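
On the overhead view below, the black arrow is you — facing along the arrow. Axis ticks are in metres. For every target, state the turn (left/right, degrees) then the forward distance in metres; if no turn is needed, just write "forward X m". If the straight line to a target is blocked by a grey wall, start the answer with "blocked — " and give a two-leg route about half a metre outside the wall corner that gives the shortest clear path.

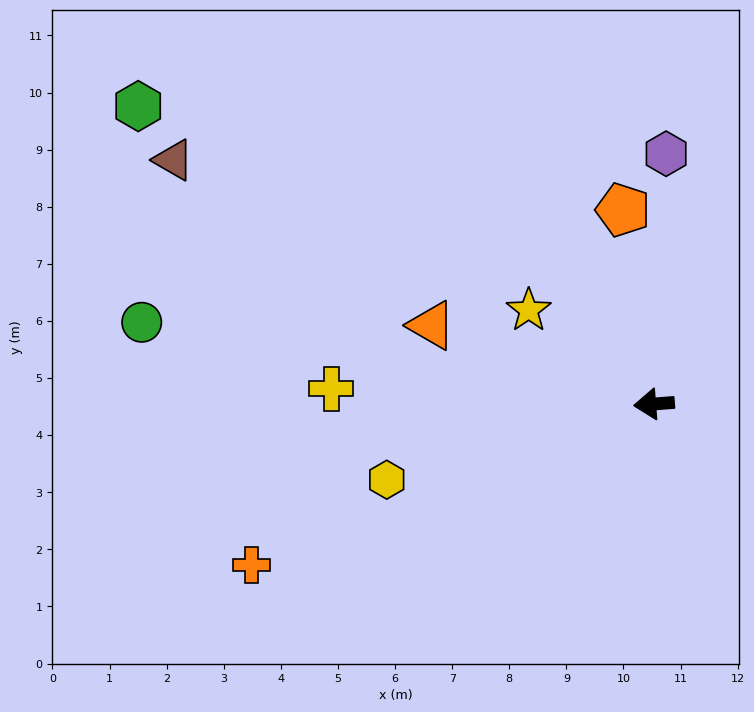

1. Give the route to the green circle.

turn right 13°, forward 9.1 m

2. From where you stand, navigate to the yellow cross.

turn right 7°, forward 5.7 m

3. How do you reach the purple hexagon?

turn right 97°, forward 4.4 m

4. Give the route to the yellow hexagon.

turn left 11°, forward 4.9 m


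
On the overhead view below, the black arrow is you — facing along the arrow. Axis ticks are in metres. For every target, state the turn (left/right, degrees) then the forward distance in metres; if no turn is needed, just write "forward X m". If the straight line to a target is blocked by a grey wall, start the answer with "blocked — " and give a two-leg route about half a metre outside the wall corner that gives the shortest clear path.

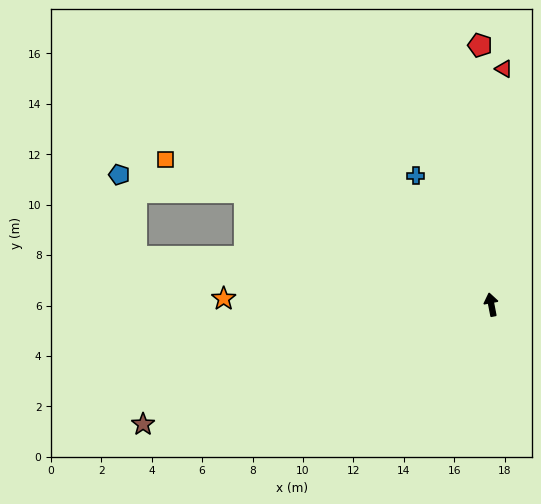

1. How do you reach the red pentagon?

turn right 8°, forward 10.3 m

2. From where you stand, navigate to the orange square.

turn left 55°, forward 14.1 m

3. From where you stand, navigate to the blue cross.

turn left 19°, forward 5.9 m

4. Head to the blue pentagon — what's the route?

blocked — turn left 55°, forward 10.8 m, then turn left 16°, forward 5.0 m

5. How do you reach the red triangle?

turn right 14°, forward 9.4 m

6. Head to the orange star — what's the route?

turn left 78°, forward 10.6 m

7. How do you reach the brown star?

turn left 98°, forward 14.6 m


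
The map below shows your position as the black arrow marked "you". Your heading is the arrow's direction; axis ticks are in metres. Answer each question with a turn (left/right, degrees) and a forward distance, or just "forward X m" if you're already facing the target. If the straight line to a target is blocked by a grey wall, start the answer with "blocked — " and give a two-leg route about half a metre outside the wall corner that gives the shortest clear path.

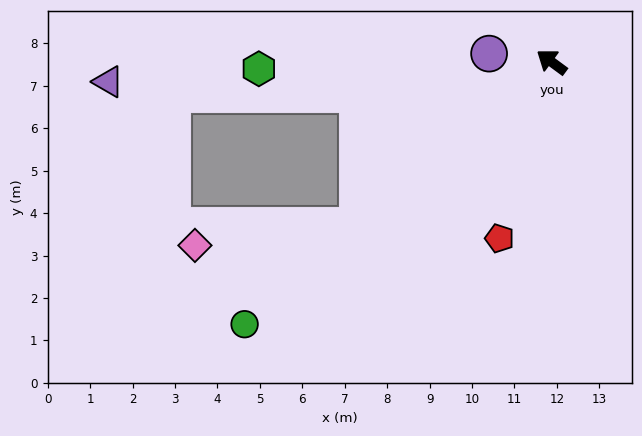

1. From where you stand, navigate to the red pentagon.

turn left 110°, forward 4.3 m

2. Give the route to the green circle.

turn left 77°, forward 9.5 m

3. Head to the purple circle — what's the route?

turn left 29°, forward 1.5 m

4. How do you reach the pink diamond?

blocked — turn left 76°, forward 6.0 m, then turn right 32°, forward 3.9 m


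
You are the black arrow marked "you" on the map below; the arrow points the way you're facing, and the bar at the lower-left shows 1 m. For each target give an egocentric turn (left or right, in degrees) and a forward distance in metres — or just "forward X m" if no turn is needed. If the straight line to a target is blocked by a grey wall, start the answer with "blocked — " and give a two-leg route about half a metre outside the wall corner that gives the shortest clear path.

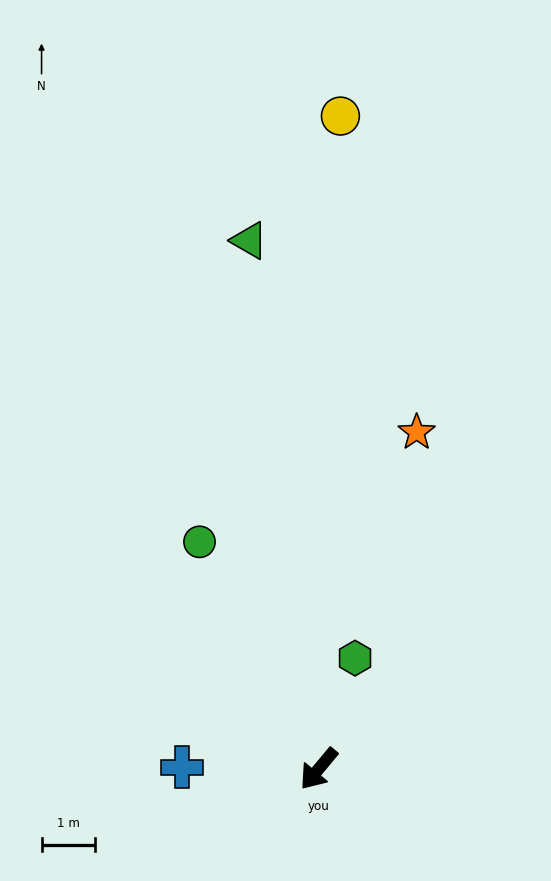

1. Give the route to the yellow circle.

turn right 142°, forward 12.2 m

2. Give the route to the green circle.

turn right 113°, forward 4.8 m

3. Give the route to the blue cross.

turn right 51°, forward 2.6 m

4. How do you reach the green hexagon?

turn right 158°, forward 2.2 m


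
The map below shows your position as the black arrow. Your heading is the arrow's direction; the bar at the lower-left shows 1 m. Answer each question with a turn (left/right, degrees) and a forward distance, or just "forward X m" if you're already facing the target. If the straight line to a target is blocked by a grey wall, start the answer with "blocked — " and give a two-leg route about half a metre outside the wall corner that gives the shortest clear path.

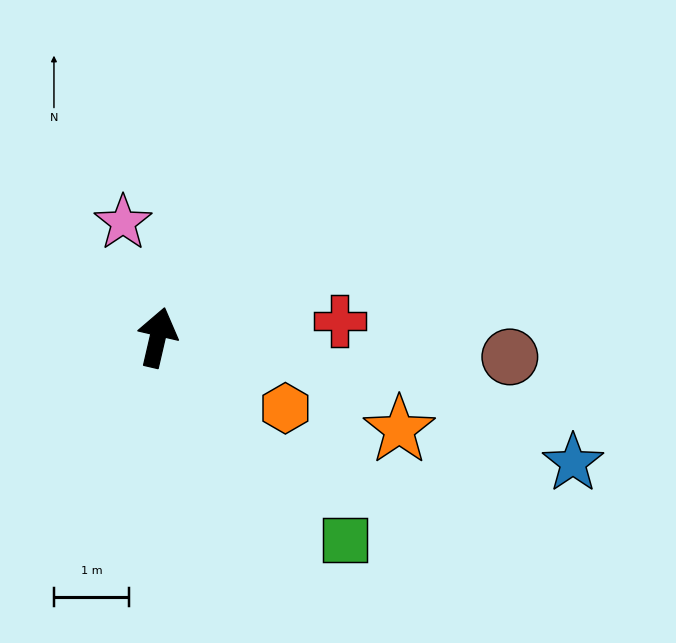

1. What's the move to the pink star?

turn left 30°, forward 1.6 m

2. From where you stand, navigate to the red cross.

turn right 72°, forward 2.4 m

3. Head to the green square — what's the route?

turn right 124°, forward 3.7 m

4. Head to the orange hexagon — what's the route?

turn right 106°, forward 1.9 m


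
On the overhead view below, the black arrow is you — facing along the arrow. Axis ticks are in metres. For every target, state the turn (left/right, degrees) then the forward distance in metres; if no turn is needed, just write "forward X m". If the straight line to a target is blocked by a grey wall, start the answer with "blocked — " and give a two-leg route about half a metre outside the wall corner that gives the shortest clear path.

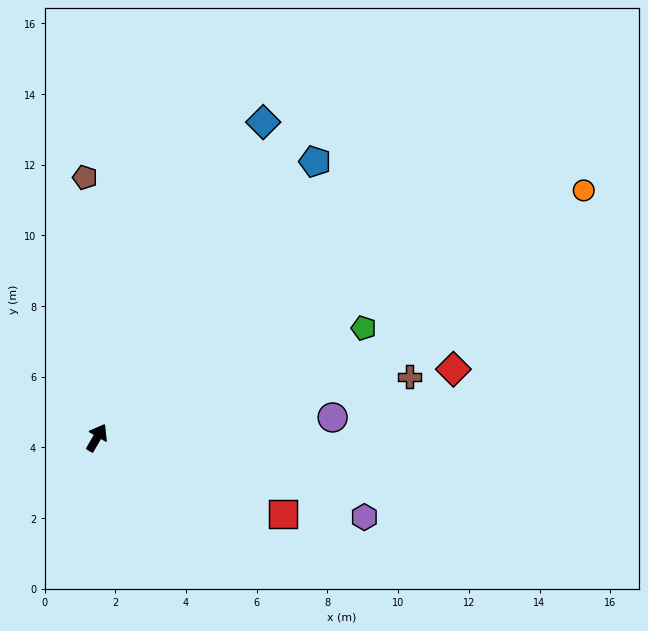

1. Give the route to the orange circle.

turn right 33°, forward 15.4 m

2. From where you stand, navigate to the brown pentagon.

turn left 33°, forward 7.4 m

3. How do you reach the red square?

turn right 82°, forward 5.7 m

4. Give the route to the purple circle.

turn right 55°, forward 6.7 m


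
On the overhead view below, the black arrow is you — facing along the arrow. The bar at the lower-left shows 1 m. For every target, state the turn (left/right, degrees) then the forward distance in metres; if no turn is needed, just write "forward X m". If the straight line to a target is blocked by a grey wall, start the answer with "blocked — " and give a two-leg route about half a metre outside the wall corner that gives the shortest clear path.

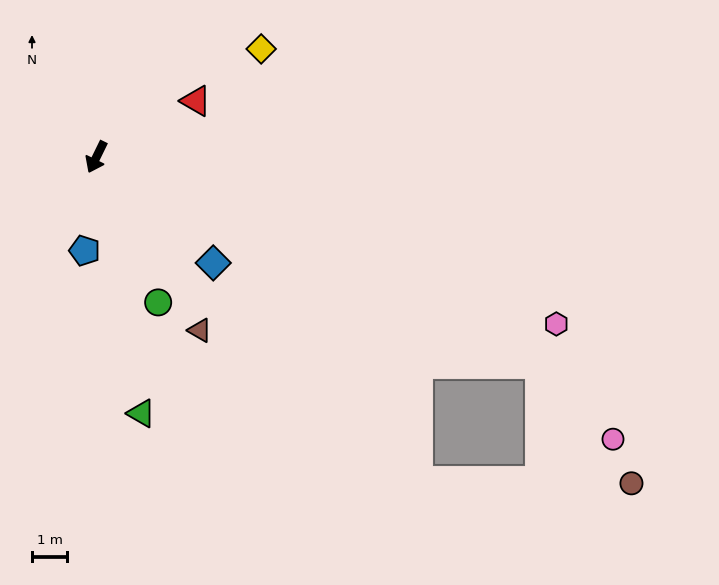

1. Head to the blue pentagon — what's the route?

turn left 19°, forward 2.7 m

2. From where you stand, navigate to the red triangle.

turn left 146°, forward 3.2 m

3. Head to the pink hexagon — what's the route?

turn left 96°, forward 13.8 m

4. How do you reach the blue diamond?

turn left 74°, forward 4.5 m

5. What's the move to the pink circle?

blocked — turn left 91°, forward 13.8 m, then turn right 21°, forward 3.0 m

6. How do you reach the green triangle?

turn left 36°, forward 7.3 m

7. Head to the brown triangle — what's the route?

turn left 57°, forward 5.7 m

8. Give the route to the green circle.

turn left 49°, forward 4.5 m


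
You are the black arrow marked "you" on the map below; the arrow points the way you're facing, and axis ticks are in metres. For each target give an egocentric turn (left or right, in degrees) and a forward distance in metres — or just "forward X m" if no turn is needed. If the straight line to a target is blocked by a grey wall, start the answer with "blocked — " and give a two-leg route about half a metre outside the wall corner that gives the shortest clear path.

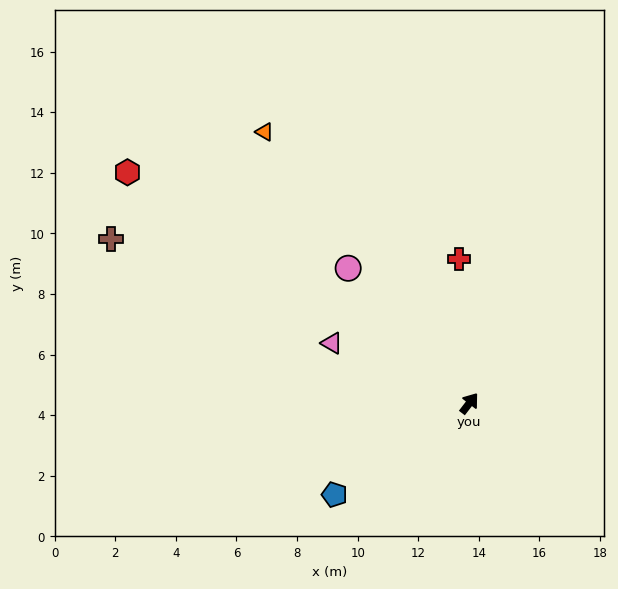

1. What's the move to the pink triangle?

turn left 104°, forward 5.0 m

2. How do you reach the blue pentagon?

turn left 162°, forward 5.4 m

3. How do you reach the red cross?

turn left 42°, forward 4.8 m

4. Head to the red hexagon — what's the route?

turn left 93°, forward 13.6 m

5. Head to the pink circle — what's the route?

turn left 79°, forward 6.0 m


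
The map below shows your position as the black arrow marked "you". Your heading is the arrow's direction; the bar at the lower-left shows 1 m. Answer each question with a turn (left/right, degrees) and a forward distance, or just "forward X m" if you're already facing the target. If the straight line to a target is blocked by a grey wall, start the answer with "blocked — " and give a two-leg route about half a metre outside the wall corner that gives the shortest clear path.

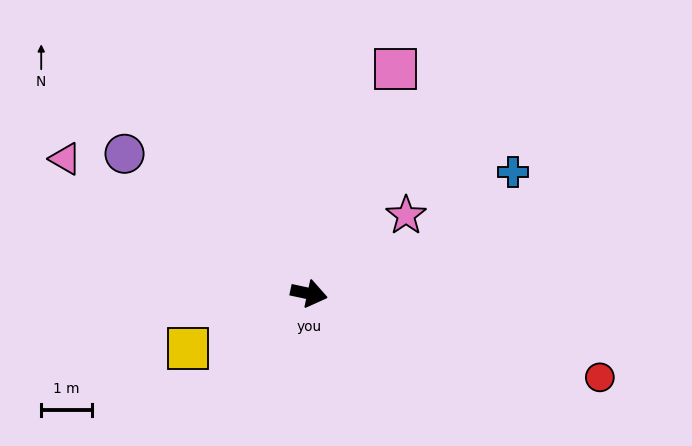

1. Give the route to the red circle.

turn right 4°, forward 6.0 m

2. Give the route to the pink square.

turn left 81°, forward 4.8 m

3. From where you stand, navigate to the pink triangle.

turn left 163°, forward 5.5 m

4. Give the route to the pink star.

turn left 51°, forward 2.5 m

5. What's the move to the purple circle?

turn left 155°, forward 4.6 m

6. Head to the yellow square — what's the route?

turn right 144°, forward 2.6 m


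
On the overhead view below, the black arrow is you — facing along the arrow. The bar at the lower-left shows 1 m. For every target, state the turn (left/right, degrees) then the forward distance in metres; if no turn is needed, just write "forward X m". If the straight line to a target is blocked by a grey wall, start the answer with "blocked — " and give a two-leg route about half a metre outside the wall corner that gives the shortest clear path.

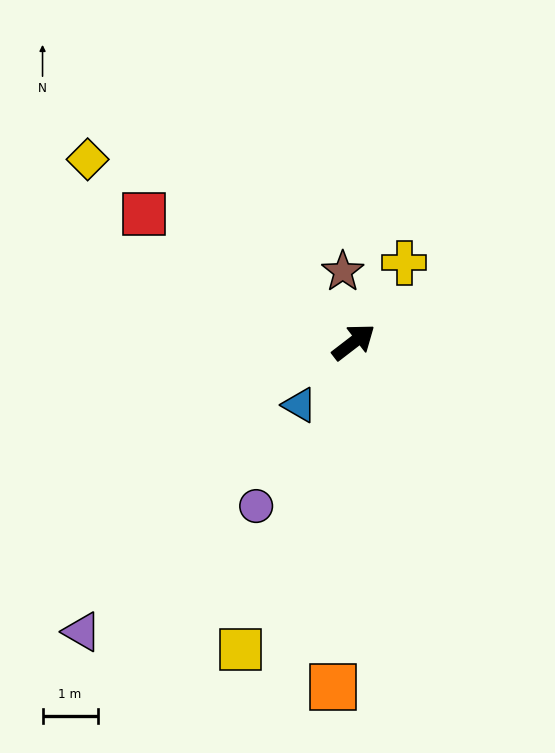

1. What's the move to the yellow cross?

turn left 20°, forward 1.7 m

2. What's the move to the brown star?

turn left 61°, forward 1.3 m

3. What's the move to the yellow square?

turn right 148°, forward 6.0 m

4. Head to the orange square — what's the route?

turn right 131°, forward 6.3 m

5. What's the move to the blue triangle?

turn right 168°, forward 1.5 m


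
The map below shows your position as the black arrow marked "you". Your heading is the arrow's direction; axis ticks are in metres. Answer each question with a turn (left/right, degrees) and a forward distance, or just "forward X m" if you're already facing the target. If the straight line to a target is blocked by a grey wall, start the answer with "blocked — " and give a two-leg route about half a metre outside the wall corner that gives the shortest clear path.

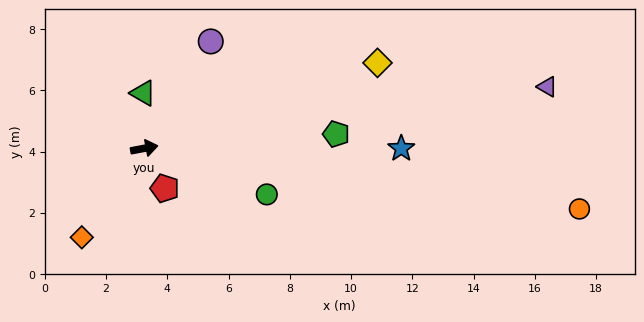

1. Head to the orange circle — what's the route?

turn right 19°, forward 14.3 m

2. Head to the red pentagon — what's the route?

turn right 74°, forward 1.5 m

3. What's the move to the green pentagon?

turn right 6°, forward 6.3 m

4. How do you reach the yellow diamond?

turn left 9°, forward 8.1 m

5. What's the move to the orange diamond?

turn right 136°, forward 3.5 m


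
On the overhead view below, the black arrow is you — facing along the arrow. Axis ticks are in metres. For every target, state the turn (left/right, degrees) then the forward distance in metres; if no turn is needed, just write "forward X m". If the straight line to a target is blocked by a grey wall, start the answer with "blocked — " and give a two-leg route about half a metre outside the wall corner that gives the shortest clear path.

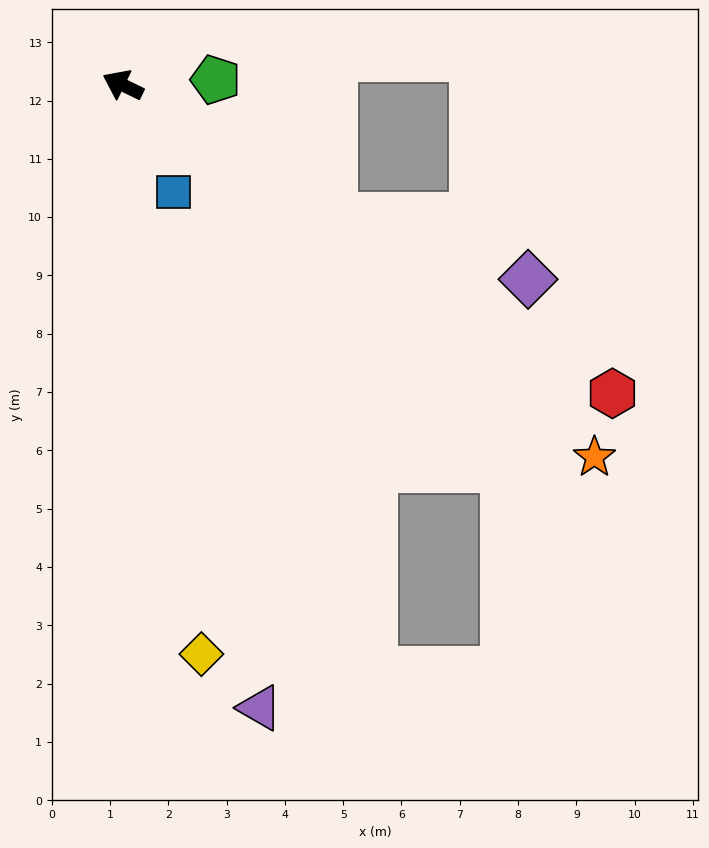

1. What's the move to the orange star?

turn left 168°, forward 10.3 m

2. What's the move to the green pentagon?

turn right 151°, forward 1.6 m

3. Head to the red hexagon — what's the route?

turn left 174°, forward 9.9 m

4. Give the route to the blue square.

turn left 141°, forward 2.0 m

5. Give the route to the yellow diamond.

turn left 124°, forward 9.9 m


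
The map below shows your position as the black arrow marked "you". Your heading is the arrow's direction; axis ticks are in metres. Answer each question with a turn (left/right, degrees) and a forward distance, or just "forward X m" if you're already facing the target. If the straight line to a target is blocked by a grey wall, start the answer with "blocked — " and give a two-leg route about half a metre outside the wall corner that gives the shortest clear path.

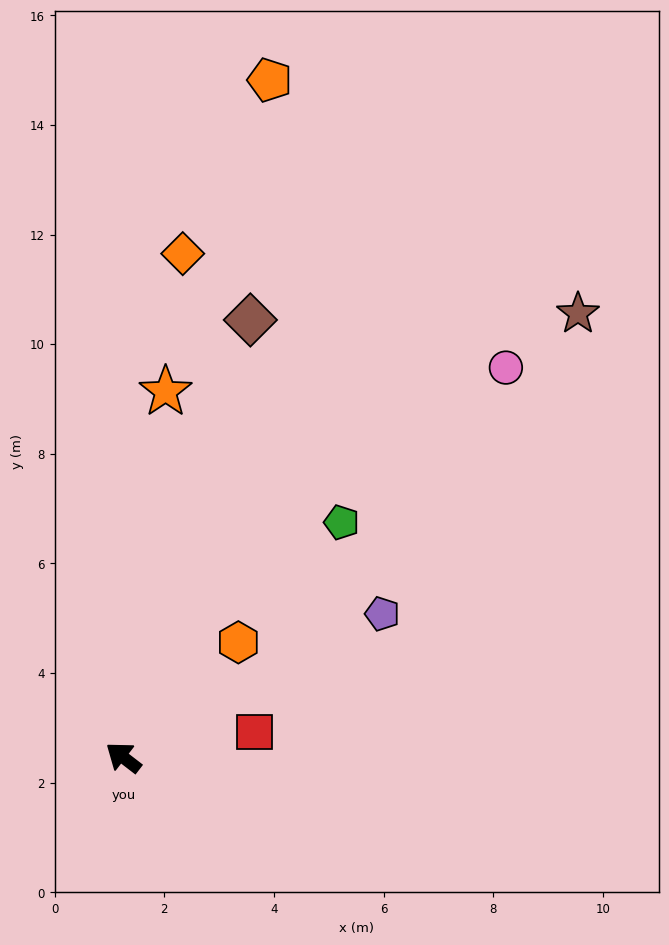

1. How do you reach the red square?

turn right 131°, forward 2.4 m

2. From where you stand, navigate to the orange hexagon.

turn right 97°, forward 3.0 m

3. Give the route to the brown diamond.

turn right 69°, forward 8.3 m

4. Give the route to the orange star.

turn right 59°, forward 6.7 m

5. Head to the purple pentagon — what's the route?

turn right 113°, forward 5.4 m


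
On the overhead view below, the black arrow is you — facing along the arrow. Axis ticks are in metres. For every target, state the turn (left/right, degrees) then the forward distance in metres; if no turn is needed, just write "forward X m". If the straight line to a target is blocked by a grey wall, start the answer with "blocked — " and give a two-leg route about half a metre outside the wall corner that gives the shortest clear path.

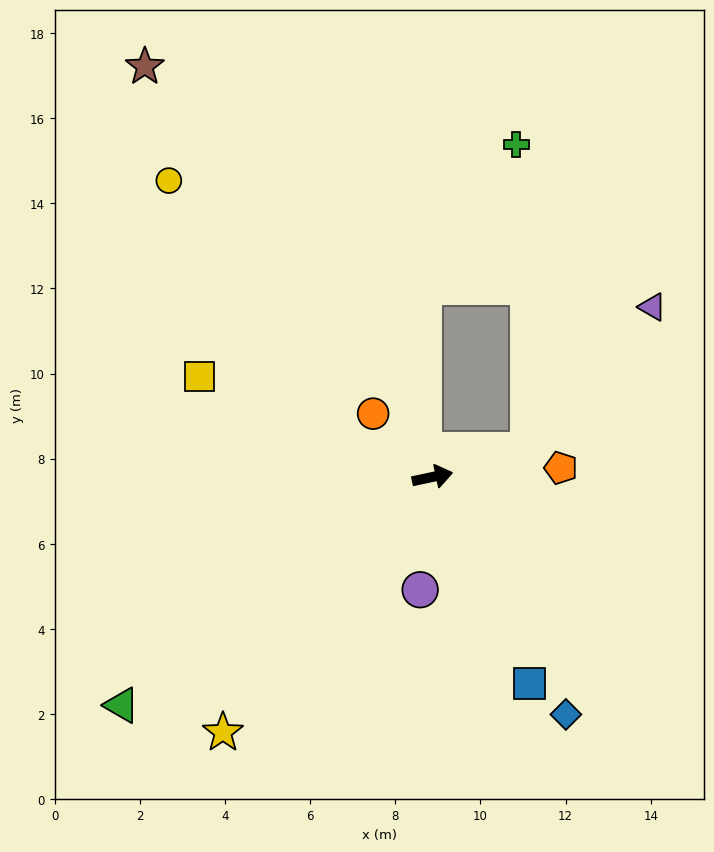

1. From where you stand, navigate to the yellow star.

turn right 141°, forward 7.8 m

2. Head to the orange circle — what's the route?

turn left 121°, forward 2.0 m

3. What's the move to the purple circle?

turn right 108°, forward 2.7 m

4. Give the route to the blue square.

turn right 77°, forward 5.4 m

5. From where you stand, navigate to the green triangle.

turn right 156°, forward 9.1 m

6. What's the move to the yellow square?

turn left 145°, forward 6.0 m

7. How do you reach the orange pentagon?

turn right 8°, forward 3.0 m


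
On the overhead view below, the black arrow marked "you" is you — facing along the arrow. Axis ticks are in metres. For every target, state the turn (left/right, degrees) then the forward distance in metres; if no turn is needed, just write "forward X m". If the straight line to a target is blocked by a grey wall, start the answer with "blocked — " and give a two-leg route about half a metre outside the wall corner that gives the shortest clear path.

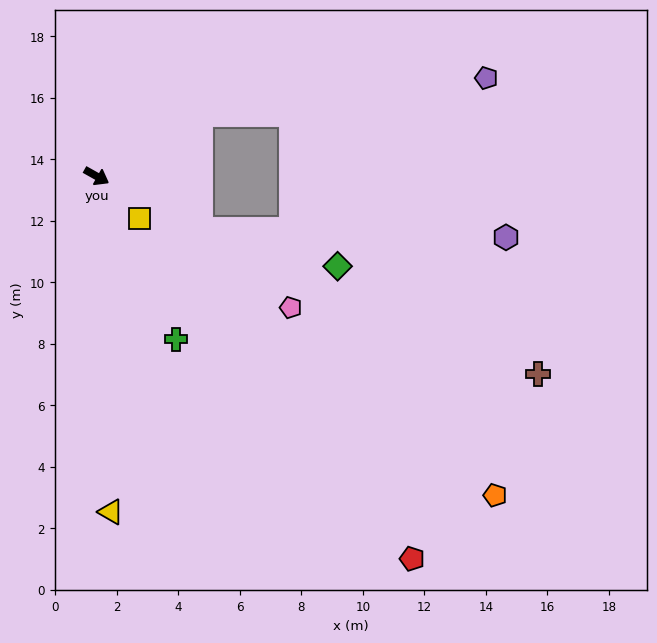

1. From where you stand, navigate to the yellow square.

turn right 15°, forward 2.0 m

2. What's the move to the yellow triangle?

turn right 58°, forward 10.9 m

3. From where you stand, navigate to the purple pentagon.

blocked — turn left 60°, forward 3.9 m, then turn right 23°, forward 9.4 m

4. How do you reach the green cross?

turn right 35°, forward 5.9 m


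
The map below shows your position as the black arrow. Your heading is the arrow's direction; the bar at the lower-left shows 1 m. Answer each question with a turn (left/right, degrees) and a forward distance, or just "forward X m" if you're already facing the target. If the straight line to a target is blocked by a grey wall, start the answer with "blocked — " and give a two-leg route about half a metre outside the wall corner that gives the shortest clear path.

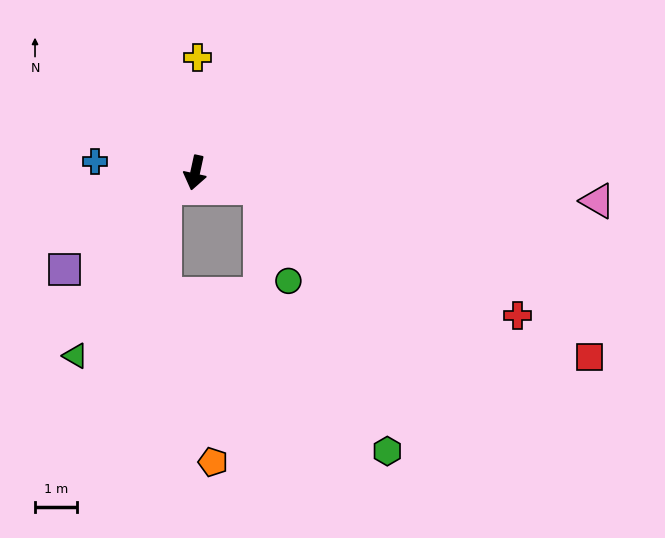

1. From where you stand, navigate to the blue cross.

turn right 84°, forward 2.4 m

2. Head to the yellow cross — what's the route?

turn right 169°, forward 2.8 m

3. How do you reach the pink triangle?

turn left 98°, forward 9.7 m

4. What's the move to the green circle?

blocked — turn left 90°, forward 1.6 m, then turn right 61°, forward 2.3 m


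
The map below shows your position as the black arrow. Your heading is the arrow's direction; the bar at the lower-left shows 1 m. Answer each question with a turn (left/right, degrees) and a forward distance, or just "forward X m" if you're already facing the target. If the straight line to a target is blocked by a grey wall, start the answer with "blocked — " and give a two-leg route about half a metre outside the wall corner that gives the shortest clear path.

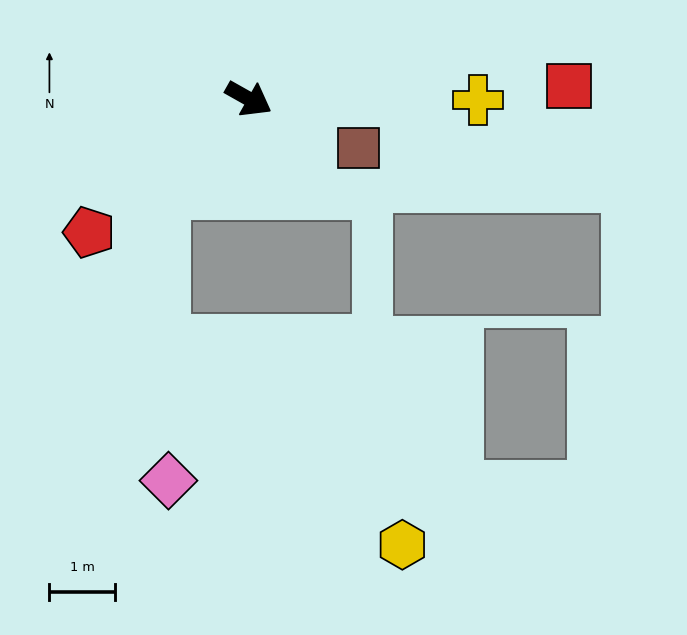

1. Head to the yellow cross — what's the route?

turn left 29°, forward 3.5 m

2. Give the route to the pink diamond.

blocked — turn right 104°, forward 1.9 m, then turn left 45°, forward 4.4 m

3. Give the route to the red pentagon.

turn right 111°, forward 3.2 m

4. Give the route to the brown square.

turn left 5°, forward 1.8 m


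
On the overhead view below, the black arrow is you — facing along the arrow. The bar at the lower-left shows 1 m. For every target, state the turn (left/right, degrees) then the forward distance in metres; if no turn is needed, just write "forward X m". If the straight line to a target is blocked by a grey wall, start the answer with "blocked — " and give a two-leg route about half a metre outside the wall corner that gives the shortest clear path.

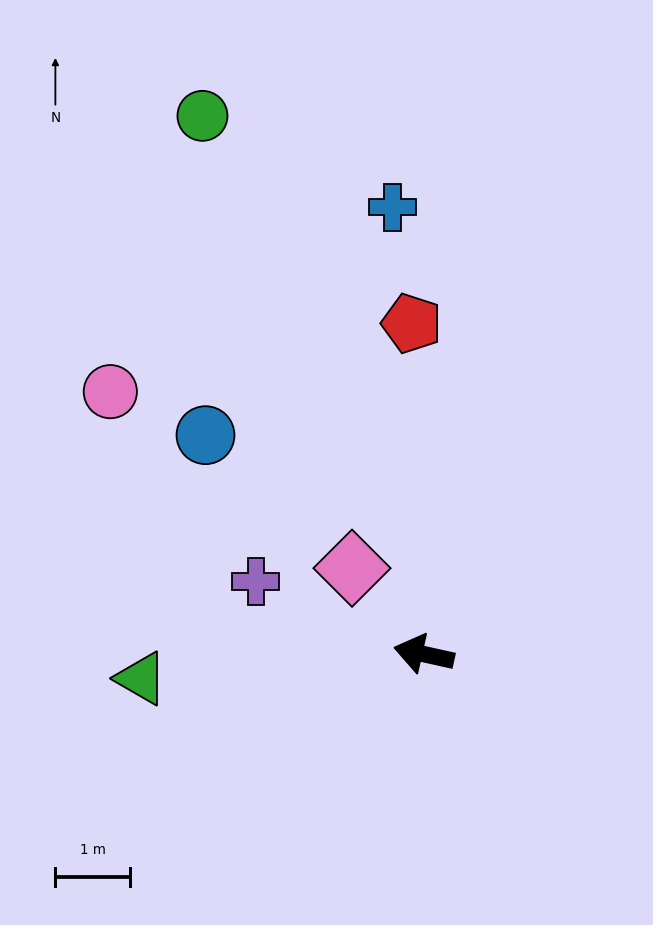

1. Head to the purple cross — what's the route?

turn right 11°, forward 2.5 m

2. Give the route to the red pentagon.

turn right 75°, forward 4.5 m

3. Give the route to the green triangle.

turn left 17°, forward 3.8 m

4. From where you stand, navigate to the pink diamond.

turn right 38°, forward 1.5 m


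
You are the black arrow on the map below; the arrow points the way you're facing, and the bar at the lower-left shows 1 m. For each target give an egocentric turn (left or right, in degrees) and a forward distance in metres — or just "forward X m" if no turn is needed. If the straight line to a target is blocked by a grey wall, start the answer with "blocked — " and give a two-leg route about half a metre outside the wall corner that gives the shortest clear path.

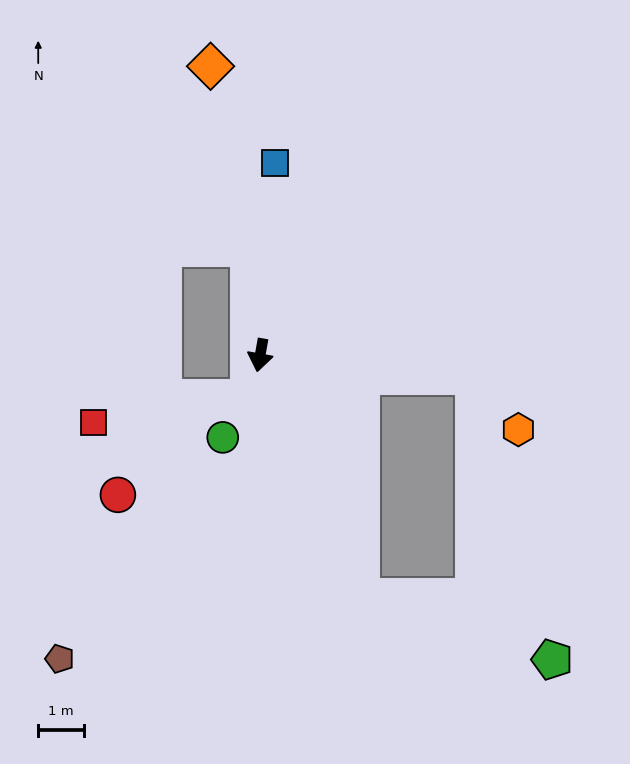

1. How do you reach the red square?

blocked — turn right 3°, forward 1.0 m, then turn right 68°, forward 3.4 m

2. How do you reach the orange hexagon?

blocked — turn left 95°, forward 4.7 m, then turn right 46°, forward 1.5 m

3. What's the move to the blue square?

turn right 174°, forward 4.2 m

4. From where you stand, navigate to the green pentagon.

blocked — turn left 32°, forward 5.7 m, then turn left 50°, forward 4.4 m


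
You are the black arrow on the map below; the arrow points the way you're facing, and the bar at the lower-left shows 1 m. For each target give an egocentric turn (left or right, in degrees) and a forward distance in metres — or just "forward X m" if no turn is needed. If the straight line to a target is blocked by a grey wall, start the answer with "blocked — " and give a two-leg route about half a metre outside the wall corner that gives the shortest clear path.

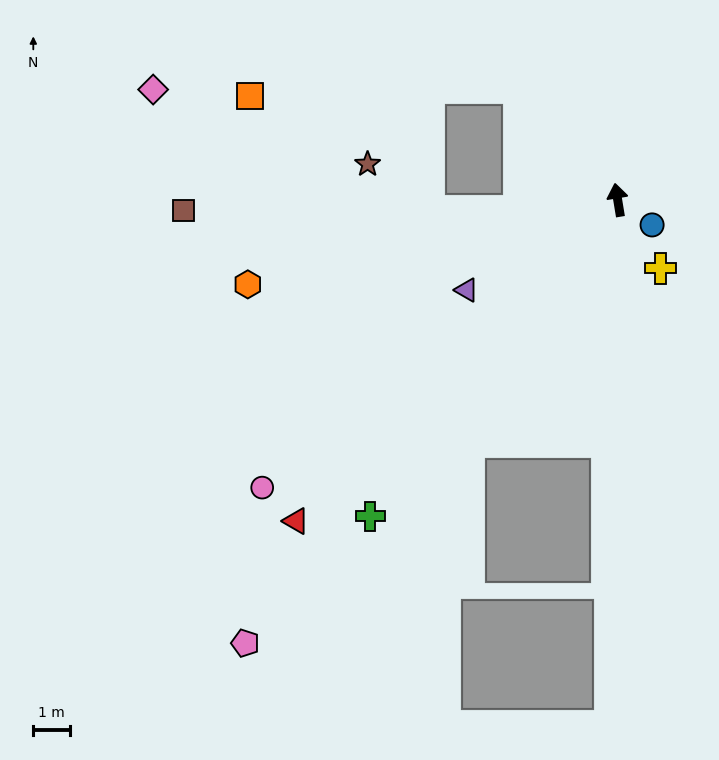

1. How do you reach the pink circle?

turn left 120°, forward 12.4 m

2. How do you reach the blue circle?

turn right 135°, forward 1.2 m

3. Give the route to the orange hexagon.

turn left 94°, forward 10.2 m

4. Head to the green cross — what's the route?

turn left 133°, forward 10.9 m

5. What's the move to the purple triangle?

turn left 111°, forward 4.8 m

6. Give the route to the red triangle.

turn left 126°, forward 12.3 m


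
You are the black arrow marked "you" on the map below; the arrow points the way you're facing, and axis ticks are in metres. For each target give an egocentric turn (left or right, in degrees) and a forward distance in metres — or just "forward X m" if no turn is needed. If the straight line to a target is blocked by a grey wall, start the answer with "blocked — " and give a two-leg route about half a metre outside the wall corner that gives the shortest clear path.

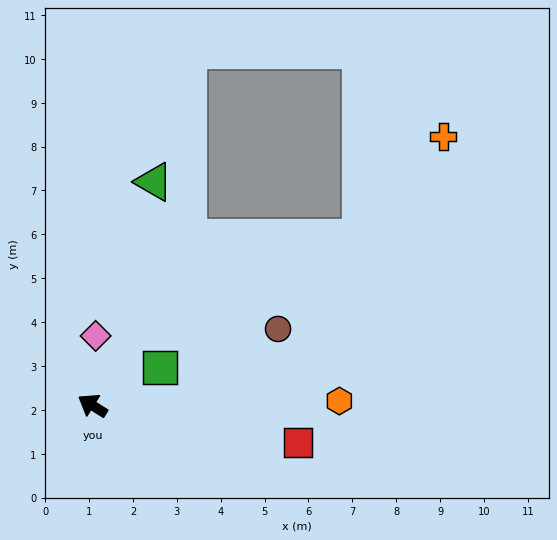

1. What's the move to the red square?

turn right 158°, forward 4.8 m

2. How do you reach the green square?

turn right 119°, forward 1.8 m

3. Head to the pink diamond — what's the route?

turn right 61°, forward 1.6 m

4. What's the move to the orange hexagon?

turn right 147°, forward 5.6 m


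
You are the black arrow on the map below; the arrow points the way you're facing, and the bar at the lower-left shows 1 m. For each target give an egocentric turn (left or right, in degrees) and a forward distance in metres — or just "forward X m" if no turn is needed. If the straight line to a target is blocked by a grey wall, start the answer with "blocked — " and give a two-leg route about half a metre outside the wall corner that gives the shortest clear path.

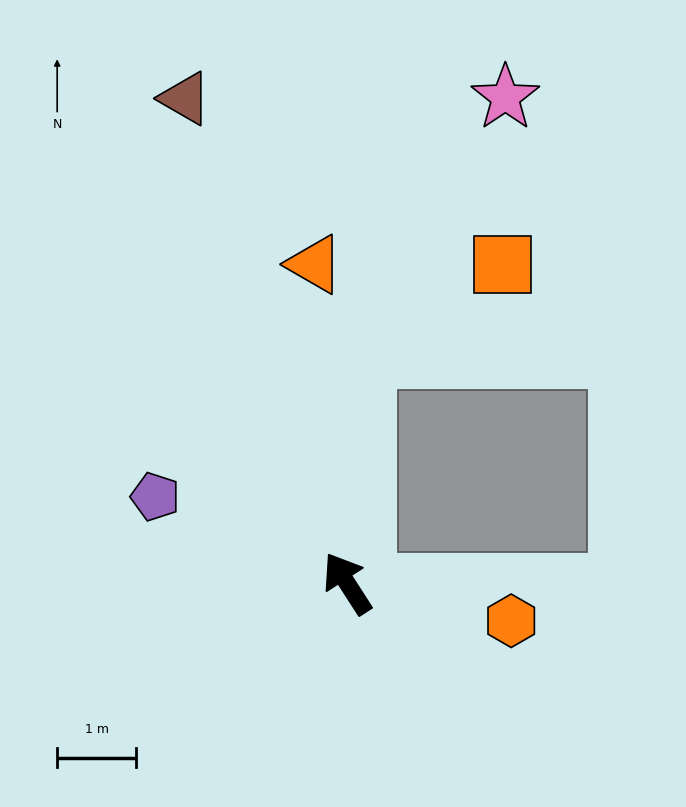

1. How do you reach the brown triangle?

turn right 14°, forward 6.5 m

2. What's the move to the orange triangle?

turn right 27°, forward 4.1 m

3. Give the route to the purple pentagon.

turn left 33°, forward 2.7 m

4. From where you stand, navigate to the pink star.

blocked — turn right 37°, forward 2.9 m, then turn right 25°, forward 3.7 m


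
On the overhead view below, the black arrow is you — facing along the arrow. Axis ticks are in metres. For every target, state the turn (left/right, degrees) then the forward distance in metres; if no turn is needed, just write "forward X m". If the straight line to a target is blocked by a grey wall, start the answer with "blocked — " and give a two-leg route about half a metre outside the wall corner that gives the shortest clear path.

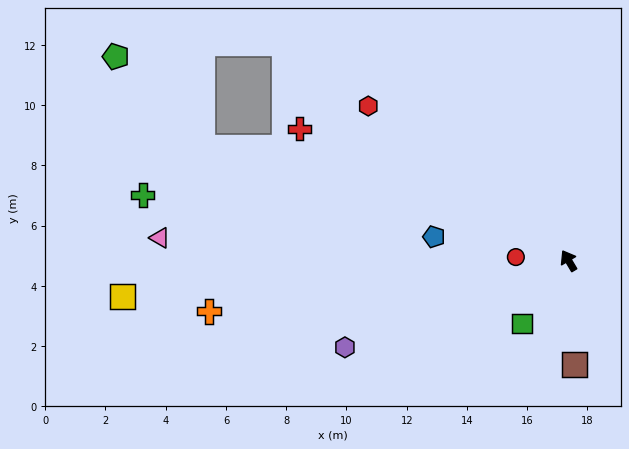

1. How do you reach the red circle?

turn left 55°, forward 1.8 m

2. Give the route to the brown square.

turn left 153°, forward 3.4 m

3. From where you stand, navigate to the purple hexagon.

turn left 80°, forward 8.0 m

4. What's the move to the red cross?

turn left 33°, forward 9.9 m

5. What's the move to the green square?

turn left 113°, forward 2.6 m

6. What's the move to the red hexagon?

turn left 22°, forward 8.4 m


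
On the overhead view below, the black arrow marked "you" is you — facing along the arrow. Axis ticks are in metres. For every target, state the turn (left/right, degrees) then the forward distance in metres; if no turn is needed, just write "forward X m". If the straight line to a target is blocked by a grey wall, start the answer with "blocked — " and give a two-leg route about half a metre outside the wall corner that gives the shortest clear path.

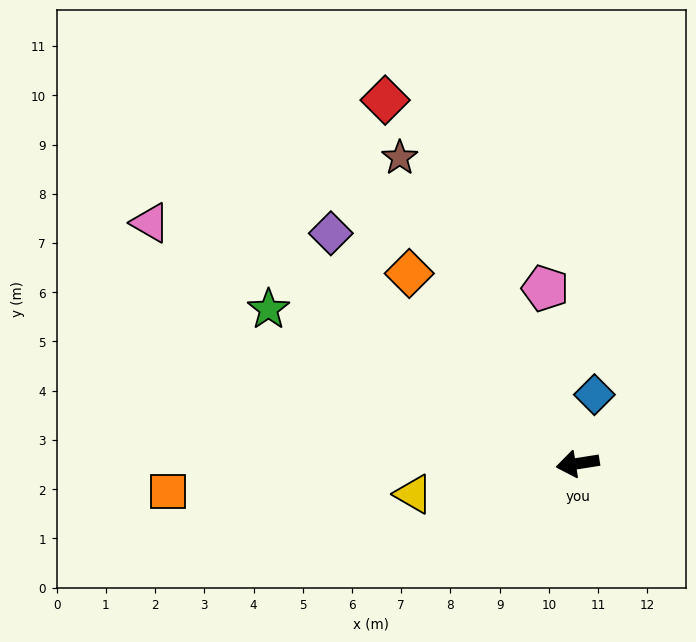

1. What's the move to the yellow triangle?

forward 3.4 m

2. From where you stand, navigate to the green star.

turn right 36°, forward 7.0 m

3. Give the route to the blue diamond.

turn right 113°, forward 1.4 m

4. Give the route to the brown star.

turn right 69°, forward 7.2 m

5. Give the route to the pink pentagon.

turn right 88°, forward 3.6 m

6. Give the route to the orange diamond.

turn right 57°, forward 5.2 m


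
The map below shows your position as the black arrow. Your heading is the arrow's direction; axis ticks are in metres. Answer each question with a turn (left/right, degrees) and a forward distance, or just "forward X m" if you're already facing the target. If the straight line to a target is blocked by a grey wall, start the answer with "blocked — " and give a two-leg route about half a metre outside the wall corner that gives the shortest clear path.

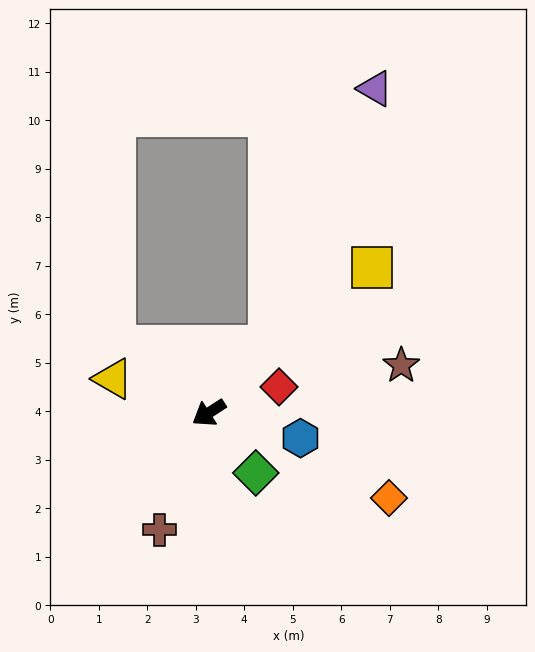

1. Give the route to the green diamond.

turn left 95°, forward 1.6 m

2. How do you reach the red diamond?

turn left 167°, forward 1.5 m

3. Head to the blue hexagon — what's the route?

turn left 132°, forward 2.0 m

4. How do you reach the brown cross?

turn left 34°, forward 2.6 m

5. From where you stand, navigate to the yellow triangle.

turn right 52°, forward 2.1 m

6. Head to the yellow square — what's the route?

turn right 171°, forward 4.5 m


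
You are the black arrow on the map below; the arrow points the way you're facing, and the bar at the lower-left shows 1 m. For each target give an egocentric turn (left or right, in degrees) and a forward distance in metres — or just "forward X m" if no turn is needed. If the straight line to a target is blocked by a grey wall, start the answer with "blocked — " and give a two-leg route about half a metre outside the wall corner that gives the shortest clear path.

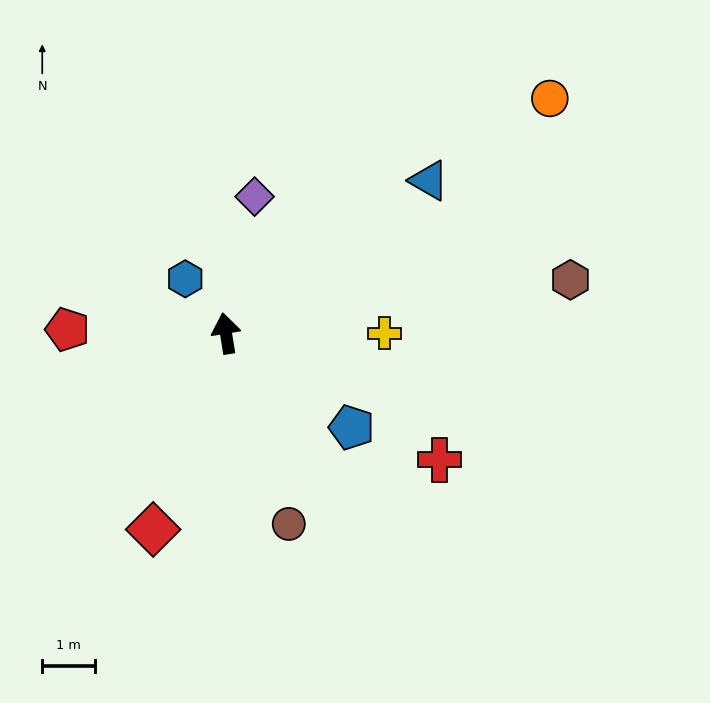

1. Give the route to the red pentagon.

turn left 80°, forward 3.0 m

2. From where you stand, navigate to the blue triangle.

turn right 62°, forward 4.8 m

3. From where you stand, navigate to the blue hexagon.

turn left 28°, forward 1.3 m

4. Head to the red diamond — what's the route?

turn left 151°, forward 3.9 m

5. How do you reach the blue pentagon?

turn right 136°, forward 3.0 m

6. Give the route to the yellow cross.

turn right 99°, forward 3.0 m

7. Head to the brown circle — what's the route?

turn right 171°, forward 3.8 m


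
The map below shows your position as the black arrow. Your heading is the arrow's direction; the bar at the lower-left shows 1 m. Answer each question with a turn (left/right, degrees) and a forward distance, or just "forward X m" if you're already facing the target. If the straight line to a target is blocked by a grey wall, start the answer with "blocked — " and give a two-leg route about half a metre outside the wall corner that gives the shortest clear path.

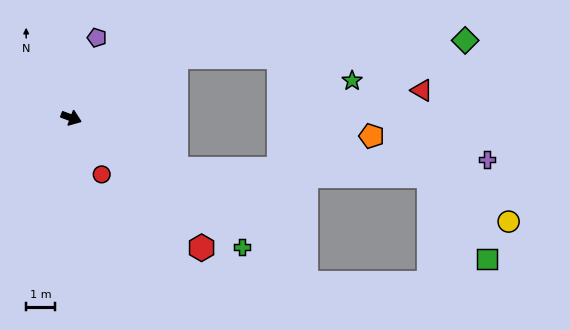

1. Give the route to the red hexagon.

turn right 24°, forward 6.4 m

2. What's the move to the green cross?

turn right 16°, forward 7.5 m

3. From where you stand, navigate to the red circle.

turn right 41°, forward 2.2 m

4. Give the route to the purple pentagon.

turn left 93°, forward 2.9 m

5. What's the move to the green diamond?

blocked — turn left 51°, forward 4.2 m, then turn right 27°, forward 10.1 m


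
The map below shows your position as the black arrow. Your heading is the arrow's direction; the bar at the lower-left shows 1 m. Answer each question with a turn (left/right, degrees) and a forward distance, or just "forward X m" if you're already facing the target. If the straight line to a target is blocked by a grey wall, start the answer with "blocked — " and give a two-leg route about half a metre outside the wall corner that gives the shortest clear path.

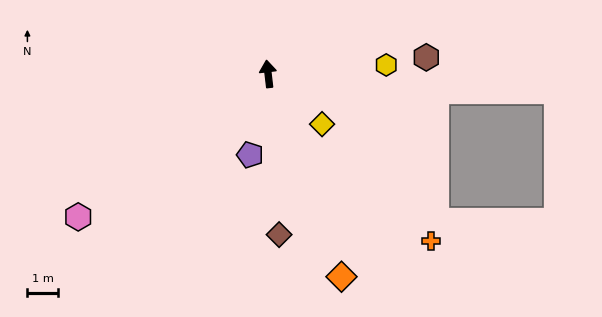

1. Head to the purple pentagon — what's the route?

turn left 161°, forward 2.7 m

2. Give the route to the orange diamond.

turn right 167°, forward 7.1 m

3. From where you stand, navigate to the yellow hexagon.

turn right 92°, forward 3.9 m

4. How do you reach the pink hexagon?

turn left 120°, forward 7.8 m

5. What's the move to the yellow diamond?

turn right 140°, forward 2.4 m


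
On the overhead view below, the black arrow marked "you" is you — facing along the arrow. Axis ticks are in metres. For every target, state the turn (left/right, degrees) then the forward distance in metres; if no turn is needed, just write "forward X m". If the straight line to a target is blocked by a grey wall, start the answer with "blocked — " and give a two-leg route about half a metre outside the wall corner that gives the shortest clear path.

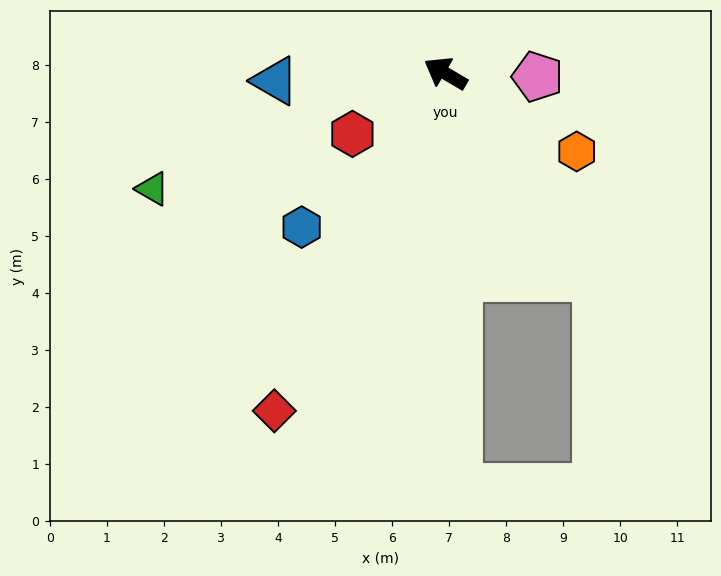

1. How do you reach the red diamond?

turn left 94°, forward 6.6 m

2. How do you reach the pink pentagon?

turn right 152°, forward 1.6 m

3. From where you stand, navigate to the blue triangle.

turn left 33°, forward 3.0 m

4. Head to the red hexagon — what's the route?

turn left 64°, forward 1.9 m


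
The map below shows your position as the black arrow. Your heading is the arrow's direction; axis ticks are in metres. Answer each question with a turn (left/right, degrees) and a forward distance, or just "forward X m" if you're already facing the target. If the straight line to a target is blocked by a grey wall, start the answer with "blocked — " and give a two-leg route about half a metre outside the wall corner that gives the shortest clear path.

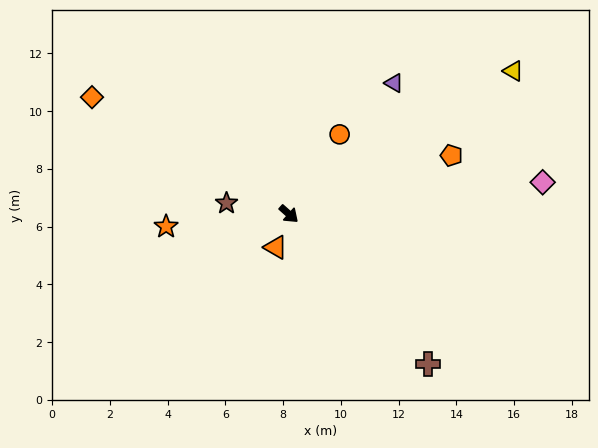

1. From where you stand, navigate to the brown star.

turn right 148°, forward 2.2 m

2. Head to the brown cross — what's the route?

turn right 6°, forward 7.1 m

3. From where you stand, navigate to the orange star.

turn right 133°, forward 4.3 m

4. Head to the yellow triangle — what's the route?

turn left 74°, forward 9.2 m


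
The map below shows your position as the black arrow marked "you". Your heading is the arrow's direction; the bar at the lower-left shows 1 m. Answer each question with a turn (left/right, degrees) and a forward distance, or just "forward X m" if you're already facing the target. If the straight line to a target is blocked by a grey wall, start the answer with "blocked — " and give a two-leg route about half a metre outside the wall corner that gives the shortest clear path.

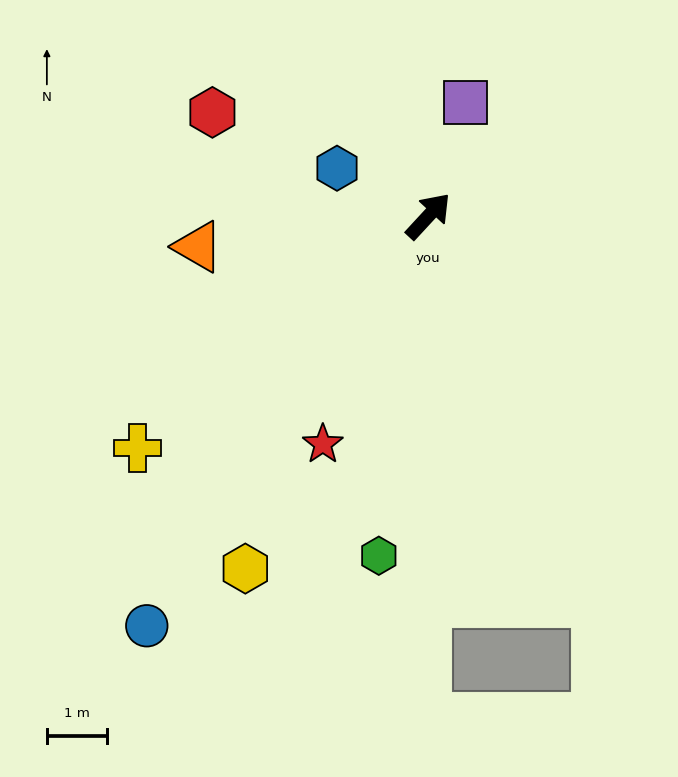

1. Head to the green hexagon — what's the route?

turn right 146°, forward 5.7 m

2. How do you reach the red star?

turn right 162°, forward 4.2 m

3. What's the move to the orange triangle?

turn left 140°, forward 3.9 m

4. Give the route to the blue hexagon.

turn left 105°, forward 1.7 m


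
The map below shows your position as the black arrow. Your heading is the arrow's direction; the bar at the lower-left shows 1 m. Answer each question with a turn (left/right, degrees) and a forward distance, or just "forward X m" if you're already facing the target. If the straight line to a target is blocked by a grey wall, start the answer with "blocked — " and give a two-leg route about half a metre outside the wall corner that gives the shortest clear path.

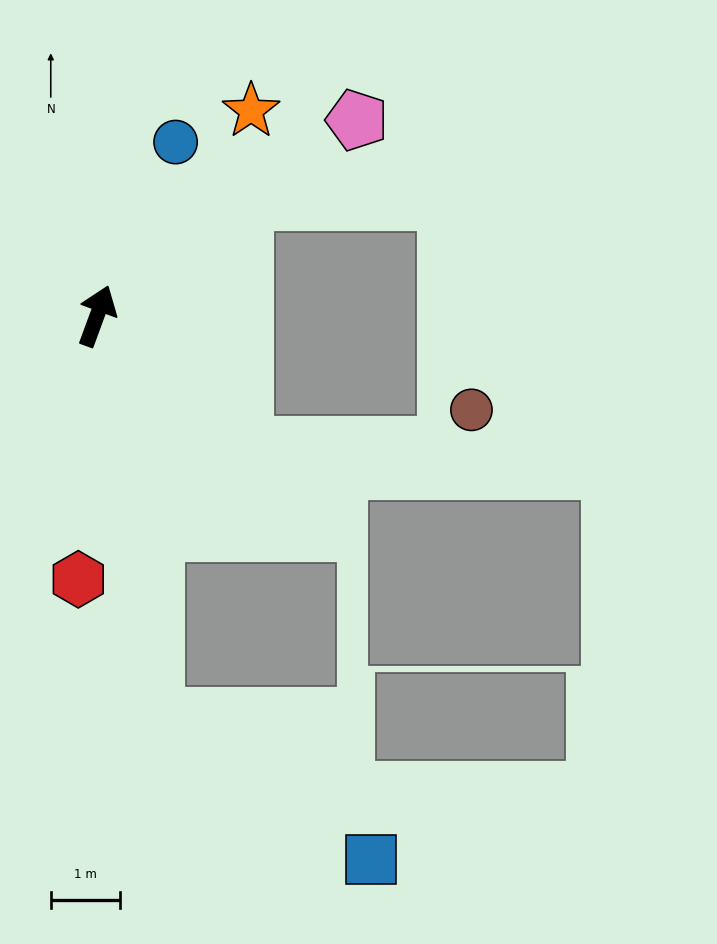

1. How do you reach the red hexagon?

turn right 164°, forward 3.8 m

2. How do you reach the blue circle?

turn right 4°, forward 2.8 m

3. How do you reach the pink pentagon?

turn right 33°, forward 4.7 m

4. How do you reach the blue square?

blocked — turn right 152°, forward 5.9 m, then turn left 49°, forward 3.8 m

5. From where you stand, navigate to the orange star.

turn right 17°, forward 3.7 m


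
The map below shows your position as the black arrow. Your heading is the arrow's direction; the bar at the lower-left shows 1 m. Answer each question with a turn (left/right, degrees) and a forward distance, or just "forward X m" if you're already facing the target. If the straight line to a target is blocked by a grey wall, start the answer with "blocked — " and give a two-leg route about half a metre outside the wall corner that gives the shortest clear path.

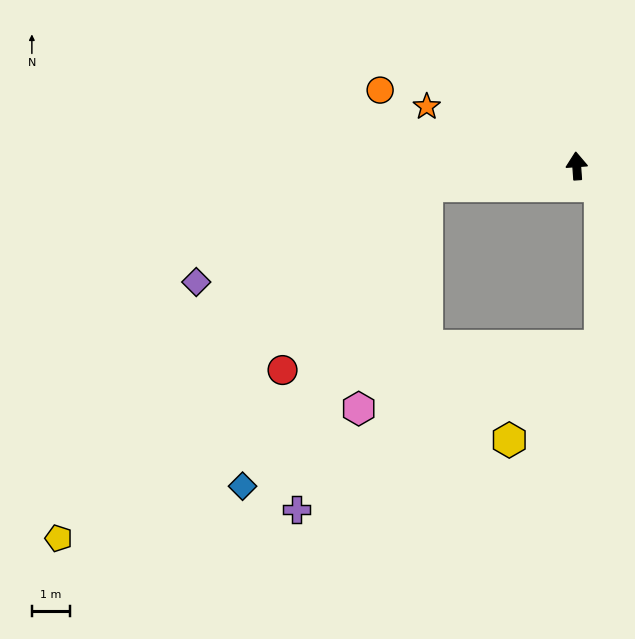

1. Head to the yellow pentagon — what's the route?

blocked — turn left 94°, forward 3.9 m, then turn left 36°, forward 13.3 m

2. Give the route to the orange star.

turn left 64°, forward 4.2 m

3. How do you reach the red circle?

blocked — turn left 94°, forward 3.9 m, then turn left 44°, forward 6.1 m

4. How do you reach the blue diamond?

blocked — turn left 94°, forward 3.9 m, then turn left 50°, forward 9.2 m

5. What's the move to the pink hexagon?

blocked — turn left 94°, forward 3.9 m, then turn left 65°, forward 6.1 m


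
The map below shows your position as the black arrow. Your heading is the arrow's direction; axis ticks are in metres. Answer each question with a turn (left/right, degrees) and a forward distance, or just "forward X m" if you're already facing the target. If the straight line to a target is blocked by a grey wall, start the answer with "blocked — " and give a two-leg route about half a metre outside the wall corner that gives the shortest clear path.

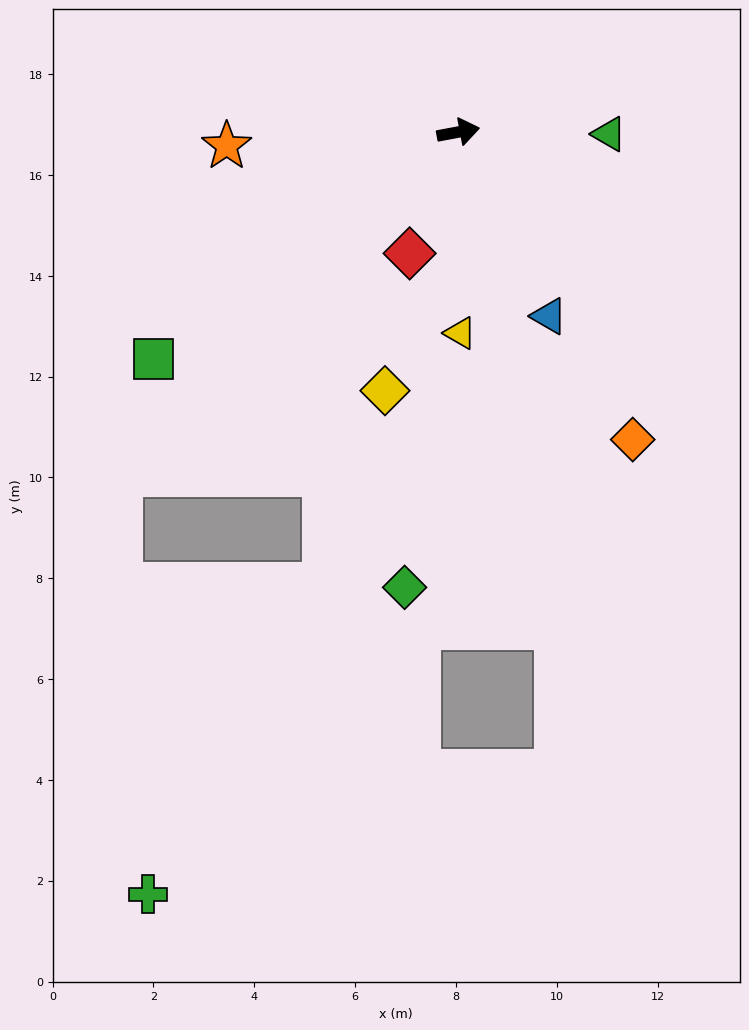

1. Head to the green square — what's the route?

turn right 154°, forward 7.5 m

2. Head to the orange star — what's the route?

turn left 173°, forward 4.6 m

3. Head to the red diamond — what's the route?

turn right 122°, forward 2.6 m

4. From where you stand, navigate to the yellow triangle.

turn right 100°, forward 4.0 m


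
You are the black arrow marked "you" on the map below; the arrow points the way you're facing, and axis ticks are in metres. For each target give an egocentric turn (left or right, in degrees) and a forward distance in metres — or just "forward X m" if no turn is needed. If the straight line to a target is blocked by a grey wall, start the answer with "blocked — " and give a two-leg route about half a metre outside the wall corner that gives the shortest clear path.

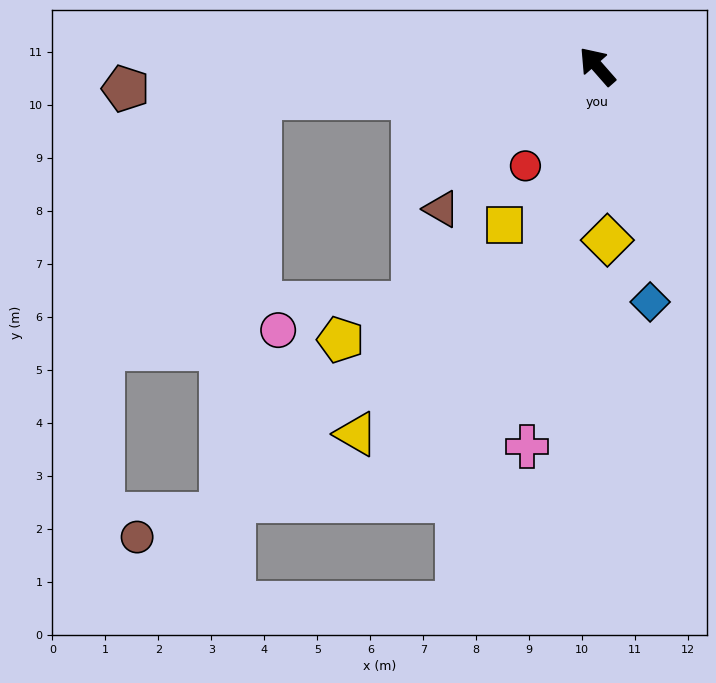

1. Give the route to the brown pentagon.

turn left 51°, forward 8.9 m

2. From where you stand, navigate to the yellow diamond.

turn left 142°, forward 3.3 m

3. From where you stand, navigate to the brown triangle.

turn left 91°, forward 4.0 m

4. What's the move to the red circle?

turn left 103°, forward 2.3 m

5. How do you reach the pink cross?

turn left 128°, forward 7.3 m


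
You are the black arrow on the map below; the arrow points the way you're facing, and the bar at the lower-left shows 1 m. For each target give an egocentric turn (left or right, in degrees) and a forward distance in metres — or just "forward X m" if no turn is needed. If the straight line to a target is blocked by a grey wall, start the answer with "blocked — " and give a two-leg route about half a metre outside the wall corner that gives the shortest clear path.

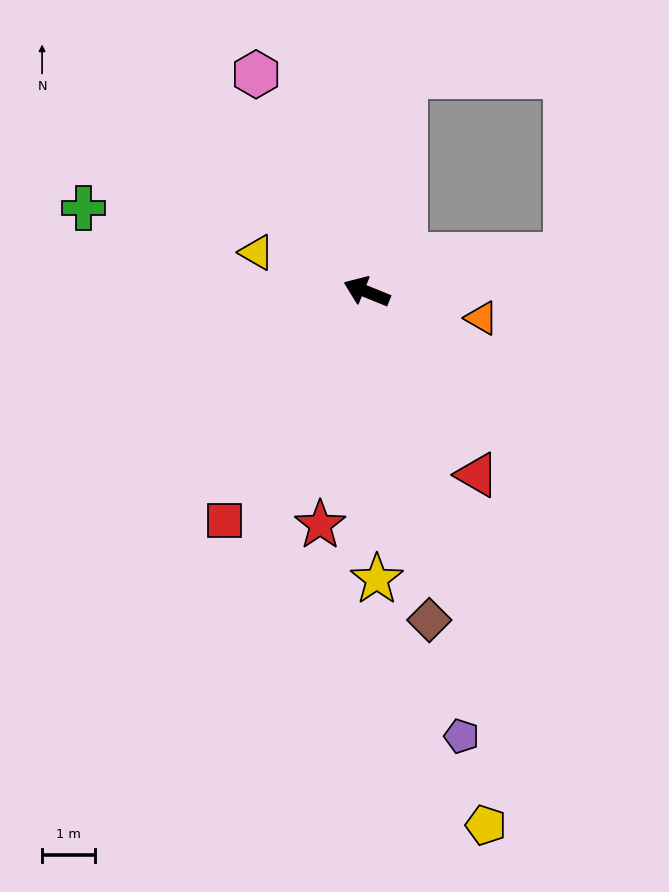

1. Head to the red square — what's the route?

turn left 80°, forward 5.1 m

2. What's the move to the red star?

turn left 101°, forward 4.5 m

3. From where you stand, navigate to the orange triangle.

turn right 171°, forward 2.2 m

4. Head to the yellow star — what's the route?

turn left 114°, forward 5.4 m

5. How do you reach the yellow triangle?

turn left 2°, forward 2.2 m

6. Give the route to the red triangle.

turn left 143°, forward 4.0 m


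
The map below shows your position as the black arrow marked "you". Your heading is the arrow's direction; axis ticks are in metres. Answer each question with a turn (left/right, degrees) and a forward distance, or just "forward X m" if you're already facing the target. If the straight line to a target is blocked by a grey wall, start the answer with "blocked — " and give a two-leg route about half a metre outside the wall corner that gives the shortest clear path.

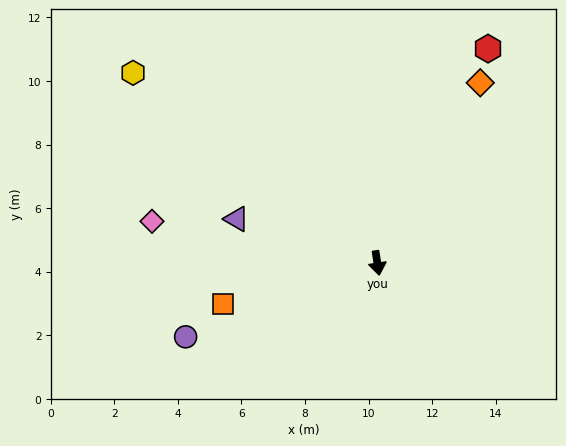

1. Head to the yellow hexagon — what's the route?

turn right 137°, forward 9.7 m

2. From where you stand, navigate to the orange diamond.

turn left 142°, forward 6.5 m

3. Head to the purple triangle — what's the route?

turn right 116°, forward 4.6 m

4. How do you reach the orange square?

turn right 84°, forward 5.0 m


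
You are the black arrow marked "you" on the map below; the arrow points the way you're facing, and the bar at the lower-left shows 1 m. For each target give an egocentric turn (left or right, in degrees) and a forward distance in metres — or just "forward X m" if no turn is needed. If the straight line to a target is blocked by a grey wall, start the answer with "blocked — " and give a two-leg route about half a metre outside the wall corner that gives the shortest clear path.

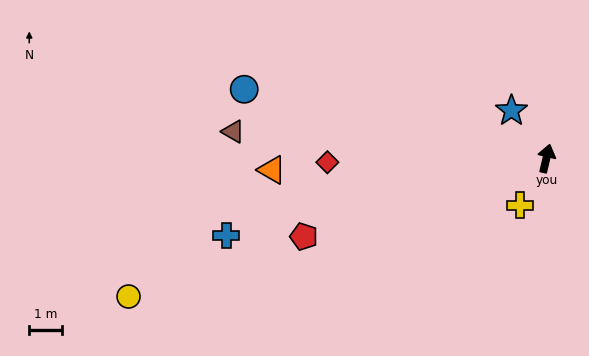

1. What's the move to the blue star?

turn left 49°, forward 1.8 m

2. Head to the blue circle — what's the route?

turn left 90°, forward 9.5 m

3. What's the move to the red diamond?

turn left 104°, forward 6.7 m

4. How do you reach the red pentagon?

turn left 121°, forward 7.8 m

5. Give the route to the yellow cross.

turn left 164°, forward 1.6 m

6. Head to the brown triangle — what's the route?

turn left 98°, forward 9.6 m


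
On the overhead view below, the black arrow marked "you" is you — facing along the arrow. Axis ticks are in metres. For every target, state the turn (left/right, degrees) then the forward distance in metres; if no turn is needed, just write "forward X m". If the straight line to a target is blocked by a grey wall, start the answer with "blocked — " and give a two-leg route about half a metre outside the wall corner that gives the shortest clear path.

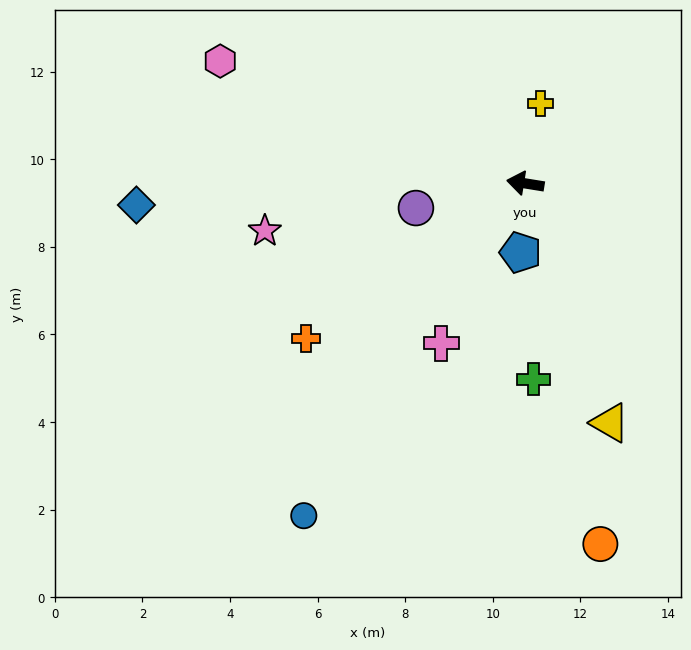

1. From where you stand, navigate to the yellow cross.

turn right 92°, forward 1.9 m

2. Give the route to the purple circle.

turn left 22°, forward 2.6 m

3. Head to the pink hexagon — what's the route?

turn right 13°, forward 7.5 m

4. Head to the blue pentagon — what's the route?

turn left 95°, forward 1.6 m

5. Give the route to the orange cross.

turn left 44°, forward 6.1 m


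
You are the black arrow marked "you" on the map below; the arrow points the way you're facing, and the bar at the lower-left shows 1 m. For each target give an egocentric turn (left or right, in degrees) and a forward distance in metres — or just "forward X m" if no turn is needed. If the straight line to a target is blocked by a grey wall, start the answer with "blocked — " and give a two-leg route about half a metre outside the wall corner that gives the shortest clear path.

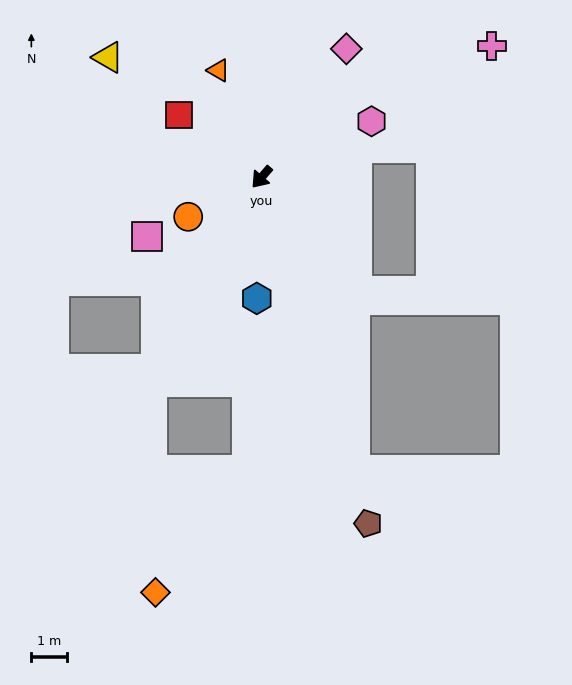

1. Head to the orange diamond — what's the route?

blocked — turn left 13°, forward 6.6 m, then turn left 29°, forward 5.9 m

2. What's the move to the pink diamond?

turn right 172°, forward 4.3 m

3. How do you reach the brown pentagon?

turn left 58°, forward 10.2 m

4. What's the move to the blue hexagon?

turn left 39°, forward 3.4 m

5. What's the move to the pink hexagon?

turn left 158°, forward 3.5 m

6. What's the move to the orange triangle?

turn right 117°, forward 3.3 m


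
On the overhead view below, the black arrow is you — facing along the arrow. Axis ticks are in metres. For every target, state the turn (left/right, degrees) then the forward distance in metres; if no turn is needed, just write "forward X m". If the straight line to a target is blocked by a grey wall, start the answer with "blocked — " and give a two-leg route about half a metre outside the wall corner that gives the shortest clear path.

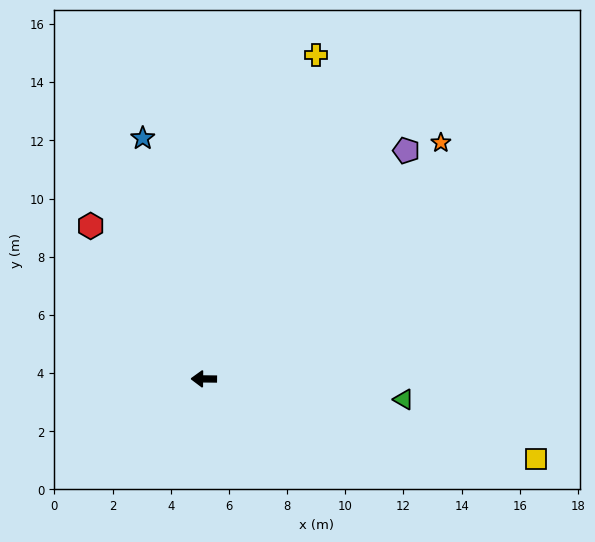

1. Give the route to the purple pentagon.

turn right 131°, forward 10.5 m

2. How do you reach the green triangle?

turn left 175°, forward 6.9 m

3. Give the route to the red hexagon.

turn right 53°, forward 6.5 m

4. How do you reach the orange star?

turn right 134°, forward 11.5 m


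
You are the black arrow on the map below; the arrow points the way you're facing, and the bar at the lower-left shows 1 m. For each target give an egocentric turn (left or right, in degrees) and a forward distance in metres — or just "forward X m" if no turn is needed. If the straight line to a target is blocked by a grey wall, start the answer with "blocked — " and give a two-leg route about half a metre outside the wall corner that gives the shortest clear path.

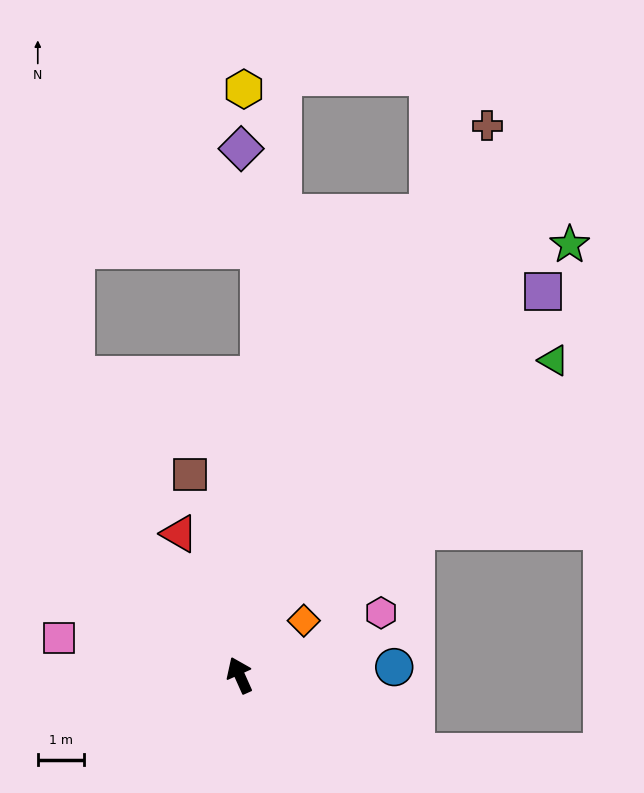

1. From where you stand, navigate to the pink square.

turn left 54°, forward 4.0 m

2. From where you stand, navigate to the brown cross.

turn right 48°, forward 13.0 m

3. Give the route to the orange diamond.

turn right 74°, forward 1.8 m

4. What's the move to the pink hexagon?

turn right 90°, forward 3.3 m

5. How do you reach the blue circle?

turn right 111°, forward 3.4 m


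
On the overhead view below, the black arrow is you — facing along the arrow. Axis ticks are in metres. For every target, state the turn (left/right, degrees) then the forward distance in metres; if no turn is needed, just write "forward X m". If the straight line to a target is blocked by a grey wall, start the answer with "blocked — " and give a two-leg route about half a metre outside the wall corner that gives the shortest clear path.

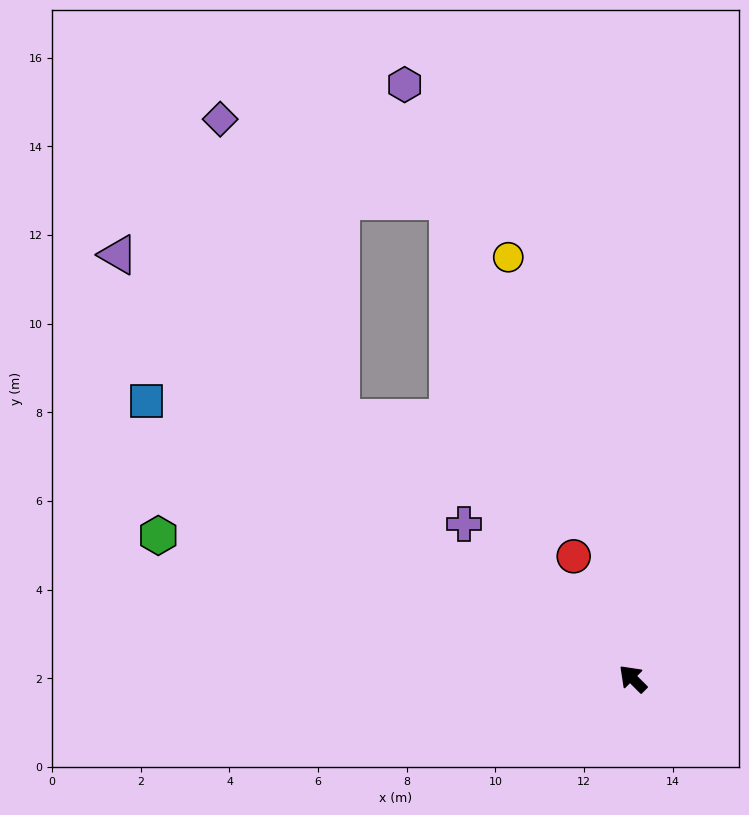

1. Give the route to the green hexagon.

turn left 28°, forward 11.2 m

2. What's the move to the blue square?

turn left 15°, forward 12.6 m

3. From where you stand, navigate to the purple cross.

turn left 2°, forward 5.2 m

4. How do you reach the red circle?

turn right 19°, forward 3.1 m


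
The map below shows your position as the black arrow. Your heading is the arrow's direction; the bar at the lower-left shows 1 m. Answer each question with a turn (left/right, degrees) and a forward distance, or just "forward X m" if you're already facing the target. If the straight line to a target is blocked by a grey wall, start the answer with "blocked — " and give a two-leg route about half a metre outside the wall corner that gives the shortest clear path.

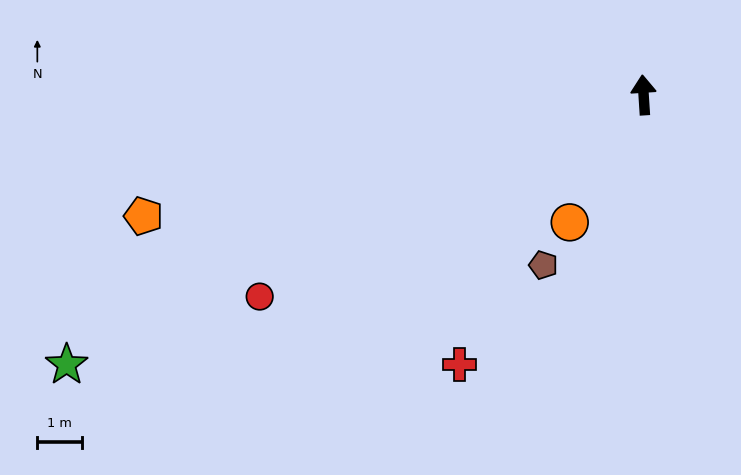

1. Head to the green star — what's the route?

turn left 111°, forward 14.1 m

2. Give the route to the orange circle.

turn left 146°, forward 3.3 m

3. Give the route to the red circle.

turn left 114°, forward 9.6 m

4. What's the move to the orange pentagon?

turn left 100°, forward 11.4 m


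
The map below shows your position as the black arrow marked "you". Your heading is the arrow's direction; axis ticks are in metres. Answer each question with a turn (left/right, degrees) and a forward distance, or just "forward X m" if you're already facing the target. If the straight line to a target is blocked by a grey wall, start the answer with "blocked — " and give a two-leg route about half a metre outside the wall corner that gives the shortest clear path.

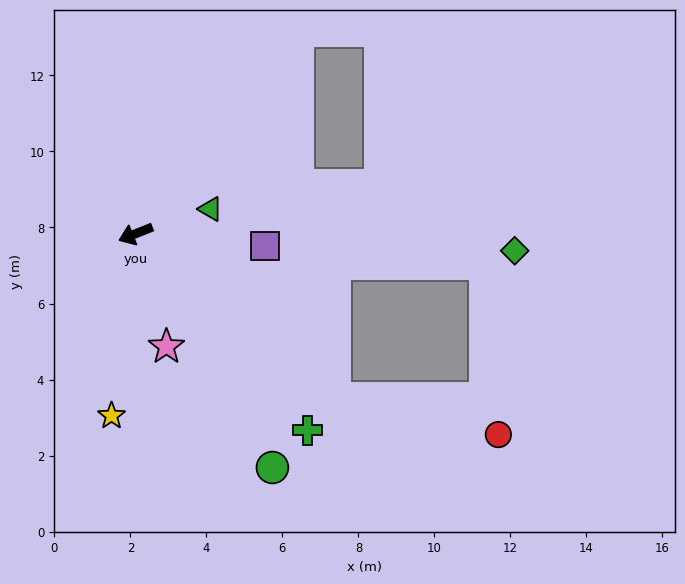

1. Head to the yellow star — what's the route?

turn left 61°, forward 4.8 m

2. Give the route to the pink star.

turn left 83°, forward 3.1 m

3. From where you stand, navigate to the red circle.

blocked — turn left 119°, forward 6.8 m, then turn left 27°, forward 4.4 m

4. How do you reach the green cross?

turn left 109°, forward 6.9 m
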